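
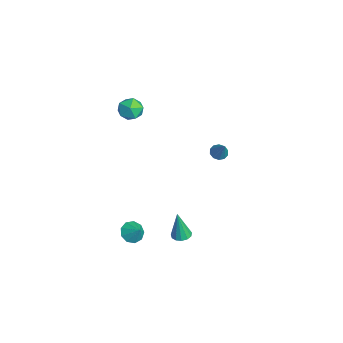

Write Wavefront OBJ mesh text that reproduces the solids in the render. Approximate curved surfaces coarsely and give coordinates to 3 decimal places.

v 2.398 -4.031 -4.353
v 2.943 -3.996 -4.881
v 3.062 -3.709 -3.647
v 2.693 -3.541 -4.853
v 2.305 -3.315 -4.591
v 1.961 -3.424 -4.217
v 1.821 -3.817 -3.907
v 1.951 -4.31 -3.805
v 2.291 -4.672 -3.959
v 2.681 -4.734 -4.298
v 2.938 -4.467 -4.662
v -0.803 1.854 -0.894
v -0.464 1.432 -1.071
v -0.017 2.006 0.254
v -0.336 1.734 -1.198
v -0.387 2.083 -1.209
v -0.596 2.344 -1.1
v -0.885 2.418 -0.912
v -1.142 2.277 -0.718
v -1.27 1.974 -0.59
v -1.219 1.626 -0.579
v -1.01 1.365 -0.688
v -0.721 1.29 -0.876
v -1.34 -2.679 4.035
v -0.487 -2.693 4.221
v -1.273 -4.027 3.619
v -0.42 -4.041 3.805
v -1.006 -3.987 4.449
v -1.047 -3.154 4.706
v -0.713 -3.566 3.134
v -0.754 -2.733 3.391
v -0.1 -3.242 3.663
v -0.281 -3.502 4.477
v -1.479 -3.218 3.363
v -1.66 -3.478 4.177
v 3.239 -1.341 -4.377
v 3.837 -1.46 -4.381
v 3.201 -1.579 -2.463
v 3.806 -1.121 -4.339
v 3.595 -0.851 -4.31
v 3.271 -0.737 -4.302
v 2.937 -0.814 -4.318
v 2.698 -1.059 -4.353
v 2.631 -1.394 -4.396
v 2.757 -1.711 -4.433
v 3.036 -1.912 -4.452
v 3.379 -1.931 -4.448
v 3.678 -1.762 -4.421
f 2 1 4
f 2 4 3
f 4 1 5
f 4 5 3
f 5 1 6
f 5 6 3
f 6 1 7
f 6 7 3
f 7 1 8
f 7 8 3
f 8 1 9
f 8 9 3
f 9 1 10
f 9 10 3
f 10 1 11
f 10 11 3
f 11 1 2
f 11 2 3
f 13 12 15
f 13 15 14
f 15 12 16
f 15 16 14
f 16 12 17
f 16 17 14
f 17 12 18
f 17 18 14
f 18 12 19
f 18 19 14
f 19 12 20
f 19 20 14
f 20 12 21
f 20 21 14
f 21 12 22
f 21 22 14
f 22 12 23
f 22 23 14
f 23 12 13
f 23 13 14
f 24 35 29
f 24 29 25
f 24 25 31
f 24 31 34
f 24 34 35
f 25 29 33
f 29 35 28
f 35 34 26
f 34 31 30
f 31 25 32
f 27 33 28
f 27 28 26
f 27 26 30
f 27 30 32
f 27 32 33
f 28 33 29
f 26 28 35
f 30 26 34
f 32 30 31
f 33 32 25
f 37 36 39
f 37 39 38
f 39 36 40
f 39 40 38
f 40 36 41
f 40 41 38
f 41 36 42
f 41 42 38
f 42 36 43
f 42 43 38
f 43 36 44
f 43 44 38
f 44 36 45
f 44 45 38
f 45 36 46
f 45 46 38
f 46 36 47
f 46 47 38
f 47 36 48
f 47 48 38
f 48 36 37
f 48 37 38



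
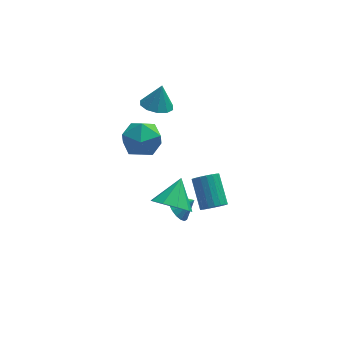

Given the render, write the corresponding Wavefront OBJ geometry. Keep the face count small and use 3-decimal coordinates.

v 2.196 -3.077 -3.106
v 2.743 -3.312 -2.683
v 2.491 -1.857 -1.551
v 1.944 -1.623 -1.974
v 2.894 -3.119 -2.897
v 2.642 -1.665 -1.765
v 2.907 -2.919 -3.152
v 2.655 -1.464 -2.02
v 2.779 -2.749 -3.398
v 2.527 -1.295 -2.266
v 2.536 -2.645 -3.586
v 2.284 -1.19 -2.454
v 2.225 -2.626 -3.679
v 1.973 -1.172 -2.547
v 1.909 -2.697 -3.659
v 1.657 -1.242 -2.527
v 1.649 -2.843 -3.529
v 1.397 -1.388 -2.397
v 1.498 -3.035 -3.315
v 1.246 -1.581 -2.183
v 1.485 -3.236 -3.06
v 1.233 -1.781 -1.928
v 1.613 -3.405 -2.814
v 1.361 -1.951 -1.682
v 1.856 -3.51 -2.626
v 1.604 -2.055 -1.494
v 2.167 -3.528 -2.533
v 1.915 -2.074 -1.401
v 2.483 -3.458 -2.553
v 2.231 -2.003 -1.421
v 0.487 -1.952 -4.202
v 0.857 -1.33 -4.684
v 1.333 -1.988 -3.598
v 0.671 -1.128 -4.411
v 0.448 -1.089 -4.097
v 0.233 -1.222 -3.803
v 0.069 -1.498 -3.589
v -0.013 -1.865 -3.495
v 0.004 -2.249 -3.542
v 0.117 -2.574 -3.719
v 0.303 -2.776 -3.992
v 0.525 -2.815 -4.306
v 0.74 -2.683 -4.6
v 0.905 -2.406 -4.815
v 0.987 -2.039 -4.908
v 0.97 -1.655 -4.862
v -0.163 -4.517 -1.086
v 0.637 -5.219 -0.807
v 0.483 -3.363 -0.034
v 0.853 -4.803 -1.396
v 0.593 -4.254 -1.84
v -0.02 -3.827 -1.931
v -0.7 -3.724 -1.626
v -1.129 -3.992 -1.069
v -1.106 -4.505 -0.52
v -0.642 -5.024 -0.235
v 0.047 -5.306 -0.349
v -1.529 1.551 -0.208
v -0.317 1.341 -0.209
v -1.843 -0.261 -0.971
v -0.631 -0.471 -0.972
v -1.241 -0.396 0.094
v -1.047 0.724 0.565
v -1.113 0.356 -1.745
v -0.919 1.476 -1.274
v -0.06 0.603 -1.159
v -0.139 0.138 -0.023
v -2.021 0.942 -1.157
v -2.1 0.477 -0.021
v -0.302 0.483 2.278
v 0.542 0.623 2.034
v 0.022 0.797 3.582
v 0.27 1.099 1.987
v -0.221 1.34 2.051
v -0.743 1.253 2.202
v -1.096 0.872 2.382
v -1.147 0.342 2.522
v -0.875 -0.133 2.569
v -0.384 -0.374 2.505
v 0.138 -0.287 2.354
v 0.491 0.094 2.174
f 2 1 5
f 2 5 3
f 3 5 6
f 3 6 4
f 5 1 7
f 5 7 6
f 6 7 8
f 6 8 4
f 7 1 9
f 7 9 8
f 8 9 10
f 8 10 4
f 9 1 11
f 9 11 10
f 10 11 12
f 10 12 4
f 11 1 13
f 11 13 12
f 12 13 14
f 12 14 4
f 13 1 15
f 13 15 14
f 14 15 16
f 14 16 4
f 15 1 17
f 15 17 16
f 16 17 18
f 16 18 4
f 17 1 19
f 17 19 18
f 18 19 20
f 18 20 4
f 19 1 21
f 19 21 20
f 20 21 22
f 20 22 4
f 21 1 23
f 21 23 22
f 22 23 24
f 22 24 4
f 23 1 25
f 23 25 24
f 24 25 26
f 24 26 4
f 25 1 27
f 25 27 26
f 26 27 28
f 26 28 4
f 27 1 29
f 27 29 28
f 28 29 30
f 28 30 4
f 29 1 2
f 29 2 30
f 30 2 3
f 30 3 4
f 32 31 34
f 32 34 33
f 34 31 35
f 34 35 33
f 35 31 36
f 35 36 33
f 36 31 37
f 36 37 33
f 37 31 38
f 37 38 33
f 38 31 39
f 38 39 33
f 39 31 40
f 39 40 33
f 40 31 41
f 40 41 33
f 41 31 42
f 41 42 33
f 42 31 43
f 42 43 33
f 43 31 44
f 43 44 33
f 44 31 45
f 44 45 33
f 45 31 46
f 45 46 33
f 46 31 32
f 46 32 33
f 48 47 50
f 48 50 49
f 50 47 51
f 50 51 49
f 51 47 52
f 51 52 49
f 52 47 53
f 52 53 49
f 53 47 54
f 53 54 49
f 54 47 55
f 54 55 49
f 55 47 56
f 55 56 49
f 56 47 57
f 56 57 49
f 57 47 48
f 57 48 49
f 58 69 63
f 58 63 59
f 58 59 65
f 58 65 68
f 58 68 69
f 59 63 67
f 63 69 62
f 69 68 60
f 68 65 64
f 65 59 66
f 61 67 62
f 61 62 60
f 61 60 64
f 61 64 66
f 61 66 67
f 62 67 63
f 60 62 69
f 64 60 68
f 66 64 65
f 67 66 59
f 71 70 73
f 71 73 72
f 73 70 74
f 73 74 72
f 74 70 75
f 74 75 72
f 75 70 76
f 75 76 72
f 76 70 77
f 76 77 72
f 77 70 78
f 77 78 72
f 78 70 79
f 78 79 72
f 79 70 80
f 79 80 72
f 80 70 81
f 80 81 72
f 81 70 71
f 81 71 72



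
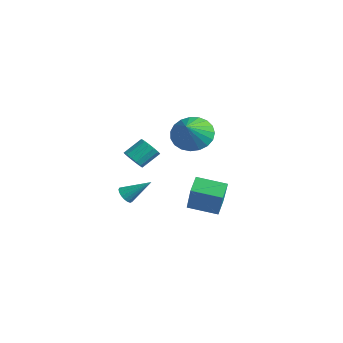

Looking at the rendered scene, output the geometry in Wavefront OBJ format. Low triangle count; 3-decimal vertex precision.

v -2.411 -0.133 -2.824
v -2.194 0.089 -3.228
v -1.709 0.833 -1.916
v -2.403 0.213 -3.198
v -2.613 0.257 -3.083
v -2.777 0.212 -2.908
v -2.857 0.088 -2.714
v -2.835 -0.087 -2.545
v -2.716 -0.272 -2.439
v -2.527 -0.426 -2.422
v -2.311 -0.512 -2.497
v -2.118 -0.512 -2.647
v -1.993 -0.425 -2.837
v -1.963 -0.271 -3.024
v -2.035 -0.085 -3.165
v 1.388 0.905 -2.188
v 2.514 0.431 -0.517
v 0.89 1.468 -1.693
v 2.017 0.995 -0.022
v 2.303 1.985 -2.498
v 3.43 1.512 -0.827
v 1.806 2.549 -2.003
v 2.932 2.075 -0.332
v -3.501 0.873 -1.239
v -2.908 0.728 -1.085
v -2.865 1.641 -0.387
v -3.459 1.787 -0.541
v -2.882 0.925 -1.344
v -2.84 1.838 -0.646
v -3.022 1.107 -1.575
v -2.98 2.021 -0.877
v -3.291 1.228 -1.715
v -3.248 2.141 -1.018
v -3.616 1.253 -1.729
v -3.573 2.166 -1.031
v -3.91 1.176 -1.61
v -3.867 2.09 -0.913
v -4.095 1.019 -1.393
v -4.052 1.932 -0.695
v -4.12 0.822 -1.134
v -4.078 1.735 -0.436
v -3.98 0.639 -0.903
v -3.938 1.553 -0.205
v -3.712 0.519 -0.762
v -3.669 1.432 -0.065
v -3.387 0.494 -0.749
v -3.344 1.407 -0.051
v -3.093 0.57 -0.867
v -3.05 1.484 -0.17
v -0.613 2.359 1.274
v 0.141 2.296 0.576
v 0.233 1.521 2.266
v 0.246 2.653 0.788
v 0.203 2.959 1.085
v 0.018 3.161 1.414
v -0.276 3.225 1.719
v -0.628 3.139 1.947
v -0.978 2.919 2.059
v -1.264 2.601 2.035
v -1.438 2.242 1.88
v -1.47 1.903 1.62
v -1.353 1.643 1.3
v -1.108 1.507 0.976
v -0.778 1.518 0.703
v -0.419 1.675 0.53
v -0.094 1.95 0.485
f 2 1 4
f 2 4 3
f 4 1 5
f 4 5 3
f 5 1 6
f 5 6 3
f 6 1 7
f 6 7 3
f 7 1 8
f 7 8 3
f 8 1 9
f 8 9 3
f 9 1 10
f 9 10 3
f 10 1 11
f 10 11 3
f 11 1 12
f 11 12 3
f 12 1 13
f 12 13 3
f 13 1 14
f 13 14 3
f 14 1 15
f 14 15 3
f 15 1 2
f 15 2 3
f 17 19 16
f 20 17 16
f 16 19 18
f 18 20 16
f 17 23 19
f 21 17 20
f 21 23 17
f 19 23 18
f 22 20 18
f 18 23 22
f 22 21 20
f 23 21 22
f 25 24 28
f 25 28 26
f 26 28 29
f 26 29 27
f 28 24 30
f 28 30 29
f 29 30 31
f 29 31 27
f 30 24 32
f 30 32 31
f 31 32 33
f 31 33 27
f 32 24 34
f 32 34 33
f 33 34 35
f 33 35 27
f 34 24 36
f 34 36 35
f 35 36 37
f 35 37 27
f 36 24 38
f 36 38 37
f 37 38 39
f 37 39 27
f 38 24 40
f 38 40 39
f 39 40 41
f 39 41 27
f 40 24 42
f 40 42 41
f 41 42 43
f 41 43 27
f 42 24 44
f 42 44 43
f 43 44 45
f 43 45 27
f 44 24 46
f 44 46 45
f 45 46 47
f 45 47 27
f 46 24 48
f 46 48 47
f 47 48 49
f 47 49 27
f 48 24 25
f 48 25 49
f 49 25 26
f 49 26 27
f 51 50 53
f 51 53 52
f 53 50 54
f 53 54 52
f 54 50 55
f 54 55 52
f 55 50 56
f 55 56 52
f 56 50 57
f 56 57 52
f 57 50 58
f 57 58 52
f 58 50 59
f 58 59 52
f 59 50 60
f 59 60 52
f 60 50 61
f 60 61 52
f 61 50 62
f 61 62 52
f 62 50 63
f 62 63 52
f 63 50 64
f 63 64 52
f 64 50 65
f 64 65 52
f 65 50 66
f 65 66 52
f 66 50 51
f 66 51 52



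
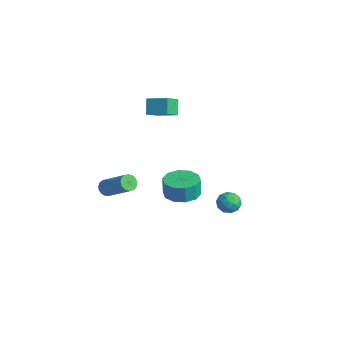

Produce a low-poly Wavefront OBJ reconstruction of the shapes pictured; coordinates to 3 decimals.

v -3.329 -1.175 2.13
v -2.992 -2.079 2.791
v -3.878 -0.804 2.918
v -3.541 -1.708 3.579
v -2.319 -0.512 2.521
v -1.982 -1.416 3.182
v -2.868 -0.141 3.309
v -2.531 -1.045 3.97
v 3.194 -0.278 -0.916
v 3.73 -0.695 -0.778
v 2.49 -1.145 -0.802
v 3.026 -1.562 -0.664
v 2.84 -1.074 -0.208
v 3.275 -0.538 -0.278
v 2.945 -1.302 -1.302
v 3.38 -0.766 -1.372
v 3.577 -1.328 -1.016
v 3.512 -1.187 -0.34
v 2.708 -0.653 -1.24
v 2.643 -0.512 -0.564
v 3.524 -0.41 -0.857
v 2.696 -1.43 -0.723
v 2.587 -1.142 -0.455
v 2.902 -1.388 -0.373
v 3.256 -0.318 -0.563
v 3.572 -0.563 -0.482
v 3.049 -0.785 -0.147
v 2.648 -1.277 -1.098
v 2.964 -1.522 -1.017
v 3.318 -0.452 -1.207
v 3.633 -0.698 -1.125
v 3.171 -1.055 -1.433
v 3.749 -1.028 -0.916
v 3.335 -1.538 -0.849
v 3.287 -1.385 -1.224
v 3.543 -1.07 -1.265
v 3.711 -0.945 -0.518
v 3.297 -1.455 -0.451
v 3.188 -1.167 -0.183
v 3.443 -0.852 -0.224
v 3.621 -1.317 -0.658
v 2.923 -0.385 -1.129
v 2.509 -0.895 -1.062
v 2.777 -0.988 -1.356
v 3.032 -0.673 -1.397
v 2.885 -0.302 -0.731
v 2.471 -0.812 -0.664
v 2.677 -0.77 -0.315
v 2.933 -0.455 -0.356
v 2.599 -0.523 -0.922
v -4.737 -3.586 -3.813
v -4.431 -3.416 -4.237
v -2.817 -2.964 -2.891
v -3.123 -3.134 -2.467
v -4.557 -3.199 -4.159
v -2.942 -2.747 -2.813
v -4.724 -3.07 -4.002
v -3.11 -2.618 -2.656
v -4.894 -3.059 -3.802
v -3.28 -2.607 -2.456
v -5.029 -3.169 -3.604
v -3.414 -2.717 -2.258
v -5.096 -3.375 -3.454
v -3.481 -2.923 -2.108
v -5.081 -3.629 -3.386
v -3.467 -3.177 -2.04
v -4.988 -3.873 -3.416
v -3.373 -3.421 -2.07
v -4.837 -4.051 -3.537
v -3.222 -3.599 -2.191
v -4.663 -4.123 -3.721
v -3.049 -3.671 -2.376
v -4.506 -4.072 -3.927
v -2.892 -3.62 -2.581
v -4.403 -3.91 -4.106
v -2.788 -3.457 -2.76
v -4.375 -3.673 -4.218
v -2.761 -3.221 -2.872
v -2.174 -0.337 -3.944
v -1.154 -0.095 -3.881
v -1.226 -0.081 -2.773
v -2.246 -0.323 -2.836
v -1.49 0.459 -3.91
v -1.562 0.474 -2.803
v -2.088 0.709 -3.952
v -2.16 0.724 -2.845
v -2.718 0.559 -3.991
v -2.79 0.574 -2.884
v -3.141 0.067 -4.012
v -3.212 0.082 -2.904
v -3.194 -0.579 -4.007
v -3.266 -0.565 -2.899
v -2.858 -1.134 -3.977
v -2.93 -1.119 -2.87
v -2.26 -1.384 -3.935
v -2.332 -1.369 -2.828
v -1.63 -1.234 -3.896
v -1.702 -1.219 -2.789
v -1.208 -0.742 -3.876
v -1.279 -0.727 -2.768
f 2 4 1
f 5 2 1
f 1 4 3
f 3 5 1
f 2 8 4
f 6 2 5
f 6 8 2
f 4 8 3
f 7 5 3
f 3 8 7
f 7 6 5
f 8 6 7
f 9 46 25
f 46 20 49
f 25 49 14
f 46 49 25
f 9 25 21
f 25 14 26
f 21 26 10
f 25 26 21
f 9 21 30
f 21 10 31
f 30 31 16
f 21 31 30
f 9 30 42
f 30 16 45
f 42 45 19
f 30 45 42
f 9 42 46
f 42 19 50
f 46 50 20
f 42 50 46
f 10 26 37
f 26 14 40
f 37 40 18
f 26 40 37
f 14 49 27
f 49 20 48
f 27 48 13
f 49 48 27
f 20 50 47
f 50 19 43
f 47 43 11
f 50 43 47
f 19 45 44
f 45 16 32
f 44 32 15
f 45 32 44
f 16 31 36
f 31 10 33
f 36 33 17
f 31 33 36
f 12 38 24
f 38 18 39
f 24 39 13
f 38 39 24
f 12 24 22
f 24 13 23
f 22 23 11
f 24 23 22
f 12 22 29
f 22 11 28
f 29 28 15
f 22 28 29
f 12 29 34
f 29 15 35
f 34 35 17
f 29 35 34
f 12 34 38
f 34 17 41
f 38 41 18
f 34 41 38
f 13 39 27
f 39 18 40
f 27 40 14
f 39 40 27
f 11 23 47
f 23 13 48
f 47 48 20
f 23 48 47
f 15 28 44
f 28 11 43
f 44 43 19
f 28 43 44
f 17 35 36
f 35 15 32
f 36 32 16
f 35 32 36
f 18 41 37
f 41 17 33
f 37 33 10
f 41 33 37
f 52 51 55
f 52 55 53
f 53 55 56
f 53 56 54
f 55 51 57
f 55 57 56
f 56 57 58
f 56 58 54
f 57 51 59
f 57 59 58
f 58 59 60
f 58 60 54
f 59 51 61
f 59 61 60
f 60 61 62
f 60 62 54
f 61 51 63
f 61 63 62
f 62 63 64
f 62 64 54
f 63 51 65
f 63 65 64
f 64 65 66
f 64 66 54
f 65 51 67
f 65 67 66
f 66 67 68
f 66 68 54
f 67 51 69
f 67 69 68
f 68 69 70
f 68 70 54
f 69 51 71
f 69 71 70
f 70 71 72
f 70 72 54
f 71 51 73
f 71 73 72
f 72 73 74
f 72 74 54
f 73 51 75
f 73 75 74
f 74 75 76
f 74 76 54
f 75 51 77
f 75 77 76
f 76 77 78
f 76 78 54
f 77 51 52
f 77 52 78
f 78 52 53
f 78 53 54
f 80 79 83
f 80 83 81
f 81 83 84
f 81 84 82
f 83 79 85
f 83 85 84
f 84 85 86
f 84 86 82
f 85 79 87
f 85 87 86
f 86 87 88
f 86 88 82
f 87 79 89
f 87 89 88
f 88 89 90
f 88 90 82
f 89 79 91
f 89 91 90
f 90 91 92
f 90 92 82
f 91 79 93
f 91 93 92
f 92 93 94
f 92 94 82
f 93 79 95
f 93 95 94
f 94 95 96
f 94 96 82
f 95 79 97
f 95 97 96
f 96 97 98
f 96 98 82
f 97 79 99
f 97 99 98
f 98 99 100
f 98 100 82
f 99 79 80
f 99 80 100
f 100 80 81
f 100 81 82



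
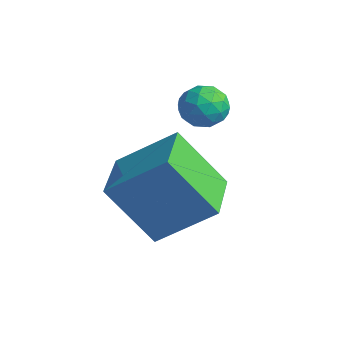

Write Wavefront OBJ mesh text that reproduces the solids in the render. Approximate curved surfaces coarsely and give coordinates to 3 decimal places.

v 2.571 3.289 -0.325
v 3.06 3.749 -0.275
v 3.26 2.611 -0.825
v 3.749 3.071 -0.775
v 3.519 2.763 -0.222
v 3.093 3.183 0.086
v 3.227 3.177 -1.186
v 2.801 3.597 -0.878
v 3.465 3.68 -0.808
v 3.645 3.424 -0.212
v 2.675 2.936 -0.888
v 2.855 2.68 -0.292
v 2.755 3.579 -0.256
v 3.565 2.781 -0.844
v 3.43 2.6 -0.519
v 3.717 2.871 -0.49
v 2.774 3.246 -0.044
v 3.061 3.516 -0.014
v 3.331 2.937 0.017
v 3.259 2.844 -1.086
v 3.546 3.114 -1.056
v 2.603 3.489 -0.61
v 2.89 3.76 -0.581
v 2.989 3.423 -1.117
v 3.281 3.808 -0.54
v 3.686 3.41 -0.834
v 3.379 3.472 -1.076
v 3.129 3.719 -0.894
v 3.386 3.658 -0.19
v 3.792 3.259 -0.483
v 3.656 3.079 -0.159
v 3.406 3.325 0.023
v 3.625 3.617 -0.503
v 2.528 3.101 -0.617
v 2.934 2.702 -0.91
v 2.914 3.035 -1.123
v 2.664 3.281 -0.941
v 2.634 2.95 -0.266
v 3.039 2.552 -0.56
v 3.191 2.641 -0.206
v 2.941 2.888 -0.024
v 2.695 2.743 -0.597
v 4.525 1.017 -3.8
v 3.757 0.104 -2.194
v 3.168 2.106 -3.829
v 2.4 1.193 -2.224
v 5.44 2.187 -2.696
v 4.672 1.274 -1.091
v 4.083 3.276 -2.726
v 3.315 2.363 -1.12
f 1 38 17
f 38 12 41
f 17 41 6
f 38 41 17
f 1 17 13
f 17 6 18
f 13 18 2
f 17 18 13
f 1 13 22
f 13 2 23
f 22 23 8
f 13 23 22
f 1 22 34
f 22 8 37
f 34 37 11
f 22 37 34
f 1 34 38
f 34 11 42
f 38 42 12
f 34 42 38
f 2 18 29
f 18 6 32
f 29 32 10
f 18 32 29
f 6 41 19
f 41 12 40
f 19 40 5
f 41 40 19
f 12 42 39
f 42 11 35
f 39 35 3
f 42 35 39
f 11 37 36
f 37 8 24
f 36 24 7
f 37 24 36
f 8 23 28
f 23 2 25
f 28 25 9
f 23 25 28
f 4 30 16
f 30 10 31
f 16 31 5
f 30 31 16
f 4 16 14
f 16 5 15
f 14 15 3
f 16 15 14
f 4 14 21
f 14 3 20
f 21 20 7
f 14 20 21
f 4 21 26
f 21 7 27
f 26 27 9
f 21 27 26
f 4 26 30
f 26 9 33
f 30 33 10
f 26 33 30
f 5 31 19
f 31 10 32
f 19 32 6
f 31 32 19
f 3 15 39
f 15 5 40
f 39 40 12
f 15 40 39
f 7 20 36
f 20 3 35
f 36 35 11
f 20 35 36
f 9 27 28
f 27 7 24
f 28 24 8
f 27 24 28
f 10 33 29
f 33 9 25
f 29 25 2
f 33 25 29
f 44 46 43
f 47 44 43
f 43 46 45
f 45 47 43
f 44 50 46
f 48 44 47
f 48 50 44
f 46 50 45
f 49 47 45
f 45 50 49
f 49 48 47
f 50 48 49



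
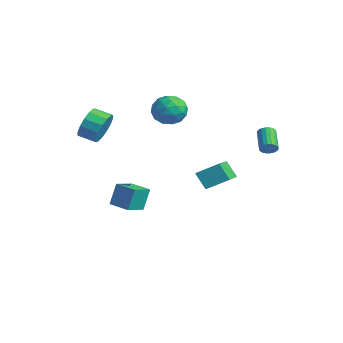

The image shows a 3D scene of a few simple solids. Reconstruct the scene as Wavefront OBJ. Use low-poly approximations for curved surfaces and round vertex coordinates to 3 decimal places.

v 3.307 3.327 2.371
v 3.506 3.121 2.829
v 2.333 3.668 3.586
v 2.133 3.873 3.129
v 3.604 3.34 2.822
v 2.431 3.887 3.579
v 3.643 3.557 2.725
v 2.47 4.104 3.483
v 3.615 3.728 2.559
v 2.442 4.275 3.317
v 3.526 3.82 2.355
v 2.353 4.366 3.113
v 3.394 3.814 2.155
v 2.221 4.36 2.913
v 3.244 3.711 1.997
v 2.071 4.258 2.755
v 3.107 3.532 1.914
v 1.934 4.079 2.671
v 3.009 3.313 1.921
v 1.836 3.86 2.678
v 2.97 3.096 2.017
v 1.797 3.643 2.775
v 2.998 2.925 2.183
v 1.825 3.472 2.941
v 3.087 2.834 2.387
v 1.914 3.38 3.145
v 3.219 2.84 2.587
v 2.046 3.386 3.345
v 3.369 2.942 2.745
v 2.196 3.489 3.503
v 1.068 0.622 -1.051
v 0.378 0.339 -0.036
v -0.469 1.984 -1.718
v -1.16 1.702 -0.703
v 1.74 1.758 -0.277
v 1.049 1.476 0.738
v 0.202 3.121 -0.944
v -0.488 2.838 0.071
v -4.296 0.332 3.506
v -3.852 0.749 4.465
v -2.668 0.511 2.675
v -2.224 0.928 3.634
v -2.529 -0.165 3.577
v -3.535 -0.275 4.091
v -2.985 1.535 3.049
v -3.991 1.425 3.563
v -3.042 1.492 4.182
v -2.76 0.442 4.509
v -3.76 0.818 2.631
v -3.478 -0.232 2.958
v -4.217 0.525 4.059
v -2.303 0.735 3.081
v -2.482 0.093 3.048
v -2.221 0.338 3.612
v -4.031 -0.077 3.839
v -3.77 0.168 4.402
v -2.992 -0.369 3.88
v -2.75 1.092 2.738
v -2.489 1.337 3.301
v -4.299 0.922 3.528
v -4.038 1.167 4.092
v -3.528 1.629 3.26
v -3.48 1.207 4.456
v -2.523 1.312 3.967
v -2.97 1.669 3.624
v -3.561 1.604 3.926
v -3.314 0.589 4.648
v -2.357 0.694 4.159
v -2.536 0.052 4.126
v -3.128 -0.013 4.428
v -2.838 1.026 4.482
v -4.163 0.566 2.981
v -3.206 0.671 2.492
v -3.392 1.273 2.712
v -3.984 1.208 3.014
v -3.997 -0.052 3.173
v -3.04 0.053 2.684
v -2.959 -0.344 3.214
v -3.55 -0.409 3.516
v -3.682 0.234 2.658
v -3.315 -3.471 2.853
v -2.765 -3.566 3.801
v -3.534 -4.304 4.174
v -4.085 -4.209 3.227
v -3.132 -3.14 3.886
v -3.902 -3.878 4.259
v -3.549 -2.802 3.695
v -4.319 -3.54 4.068
v -3.903 -2.644 3.278
v -4.673 -3.382 3.651
v -4.099 -2.707 2.747
v -4.869 -3.445 3.12
v -4.086 -2.975 2.245
v -4.856 -3.713 2.618
v -3.866 -3.376 1.906
v -4.635 -4.114 2.279
v -3.498 -3.802 1.821
v -4.268 -4.54 2.194
v -3.081 -4.14 2.012
v -3.851 -4.878 2.385
v -2.727 -4.298 2.429
v -3.497 -5.036 2.802
v -2.531 -4.235 2.96
v -3.301 -4.973 3.333
v -2.544 -3.967 3.462
v -3.314 -4.705 3.835
v -4.235 -2.752 -3.661
v -4.348 -2.255 -2.186
v -4.793 -1.477 -4.133
v -4.907 -0.98 -2.659
v -2.953 -2.22 -3.741
v -3.067 -1.723 -2.267
v -3.512 -0.945 -4.214
v -3.625 -0.448 -2.739
f 2 1 5
f 2 5 3
f 3 5 6
f 3 6 4
f 5 1 7
f 5 7 6
f 6 7 8
f 6 8 4
f 7 1 9
f 7 9 8
f 8 9 10
f 8 10 4
f 9 1 11
f 9 11 10
f 10 11 12
f 10 12 4
f 11 1 13
f 11 13 12
f 12 13 14
f 12 14 4
f 13 1 15
f 13 15 14
f 14 15 16
f 14 16 4
f 15 1 17
f 15 17 16
f 16 17 18
f 16 18 4
f 17 1 19
f 17 19 18
f 18 19 20
f 18 20 4
f 19 1 21
f 19 21 20
f 20 21 22
f 20 22 4
f 21 1 23
f 21 23 22
f 22 23 24
f 22 24 4
f 23 1 25
f 23 25 24
f 24 25 26
f 24 26 4
f 25 1 27
f 25 27 26
f 26 27 28
f 26 28 4
f 27 1 29
f 27 29 28
f 28 29 30
f 28 30 4
f 29 1 2
f 29 2 30
f 30 2 3
f 30 3 4
f 32 34 31
f 35 32 31
f 31 34 33
f 33 35 31
f 32 38 34
f 36 32 35
f 36 38 32
f 34 38 33
f 37 35 33
f 33 38 37
f 37 36 35
f 38 36 37
f 39 76 55
f 76 50 79
f 55 79 44
f 76 79 55
f 39 55 51
f 55 44 56
f 51 56 40
f 55 56 51
f 39 51 60
f 51 40 61
f 60 61 46
f 51 61 60
f 39 60 72
f 60 46 75
f 72 75 49
f 60 75 72
f 39 72 76
f 72 49 80
f 76 80 50
f 72 80 76
f 40 56 67
f 56 44 70
f 67 70 48
f 56 70 67
f 44 79 57
f 79 50 78
f 57 78 43
f 79 78 57
f 50 80 77
f 80 49 73
f 77 73 41
f 80 73 77
f 49 75 74
f 75 46 62
f 74 62 45
f 75 62 74
f 46 61 66
f 61 40 63
f 66 63 47
f 61 63 66
f 42 68 54
f 68 48 69
f 54 69 43
f 68 69 54
f 42 54 52
f 54 43 53
f 52 53 41
f 54 53 52
f 42 52 59
f 52 41 58
f 59 58 45
f 52 58 59
f 42 59 64
f 59 45 65
f 64 65 47
f 59 65 64
f 42 64 68
f 64 47 71
f 68 71 48
f 64 71 68
f 43 69 57
f 69 48 70
f 57 70 44
f 69 70 57
f 41 53 77
f 53 43 78
f 77 78 50
f 53 78 77
f 45 58 74
f 58 41 73
f 74 73 49
f 58 73 74
f 47 65 66
f 65 45 62
f 66 62 46
f 65 62 66
f 48 71 67
f 71 47 63
f 67 63 40
f 71 63 67
f 82 81 85
f 82 85 83
f 83 85 86
f 83 86 84
f 85 81 87
f 85 87 86
f 86 87 88
f 86 88 84
f 87 81 89
f 87 89 88
f 88 89 90
f 88 90 84
f 89 81 91
f 89 91 90
f 90 91 92
f 90 92 84
f 91 81 93
f 91 93 92
f 92 93 94
f 92 94 84
f 93 81 95
f 93 95 94
f 94 95 96
f 94 96 84
f 95 81 97
f 95 97 96
f 96 97 98
f 96 98 84
f 97 81 99
f 97 99 98
f 98 99 100
f 98 100 84
f 99 81 101
f 99 101 100
f 100 101 102
f 100 102 84
f 101 81 103
f 101 103 102
f 102 103 104
f 102 104 84
f 103 81 105
f 103 105 104
f 104 105 106
f 104 106 84
f 105 81 82
f 105 82 106
f 106 82 83
f 106 83 84
f 108 110 107
f 111 108 107
f 107 110 109
f 109 111 107
f 108 114 110
f 112 108 111
f 112 114 108
f 110 114 109
f 113 111 109
f 109 114 113
f 113 112 111
f 114 112 113



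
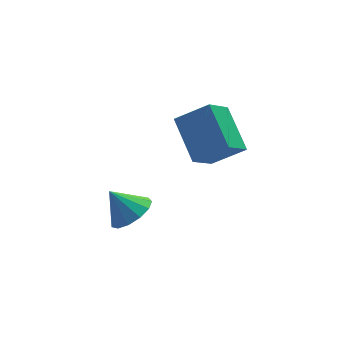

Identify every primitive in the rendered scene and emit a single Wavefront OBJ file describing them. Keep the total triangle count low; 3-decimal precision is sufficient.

v 0.336 0.626 -1.496
v 1.081 1.071 -1.189
v -0.356 1.074 -0.464
v 0.831 1.402 -1.5
v 0.424 1.486 -1.81
v -0.011 1.298 -2.02
v -0.336 0.897 -2.063
v -0.447 0.409 -1.927
v -0.31 -0.009 -1.653
v 0.032 -0.226 -1.33
v 0.471 -0.172 -1.059
v 0.867 0.135 -0.927
v 1.094 0.599 -0.975
v 2.288 -0.52 1.991
v 3.47 -0.89 2.838
v 2.056 1.133 3.037
v 3.237 0.763 3.884
v 3.183 0.197 1.056
v 4.364 -0.173 1.903
v 2.95 1.85 2.102
v 4.132 1.48 2.949
f 2 1 4
f 2 4 3
f 4 1 5
f 4 5 3
f 5 1 6
f 5 6 3
f 6 1 7
f 6 7 3
f 7 1 8
f 7 8 3
f 8 1 9
f 8 9 3
f 9 1 10
f 9 10 3
f 10 1 11
f 10 11 3
f 11 1 12
f 11 12 3
f 12 1 13
f 12 13 3
f 13 1 2
f 13 2 3
f 15 17 14
f 18 15 14
f 14 17 16
f 16 18 14
f 15 21 17
f 19 15 18
f 19 21 15
f 17 21 16
f 20 18 16
f 16 21 20
f 20 19 18
f 21 19 20



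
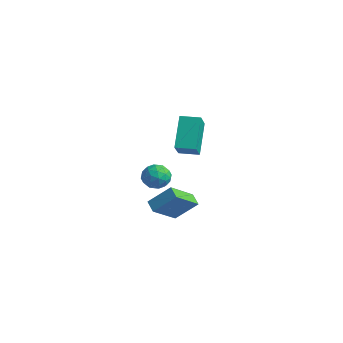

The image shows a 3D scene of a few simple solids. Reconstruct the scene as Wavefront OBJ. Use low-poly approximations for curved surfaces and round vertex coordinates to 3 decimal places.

v -1.461 3.568 -3.722
v -1.165 1.87 -2.54
v -0.619 4.541 -2.536
v -0.323 2.844 -1.354
v -0.717 3.416 -4.126
v -0.421 1.719 -2.944
v 0.125 4.39 -2.94
v 0.421 2.692 -1.758
v 1.405 2.138 2.166
v 2.435 1.162 3.24
v 0.497 3.1 3.912
v 1.528 2.124 4.985
v 2.212 2.956 2.135
v 3.243 1.98 3.208
v 1.305 3.918 3.88
v 2.335 2.942 4.954
v -1.692 3.846 -1.207
v -1.171 3.095 -1.259
v -2.909 3.005 -1.261
v -2.388 2.254 -1.313
v -2.414 2.74 -0.538
v -1.662 3.26 -0.505
v -2.418 2.84 -2.015
v -1.666 3.36 -1.982
v -1.62 2.474 -1.759
v -1.617 2.412 -0.846
v -2.463 3.688 -1.674
v -2.46 3.626 -0.761
v -1.325 3.544 -1.229
v -2.755 2.556 -1.291
v -2.77 2.841 -0.836
v -2.464 2.4 -0.867
v -1.613 3.641 -0.785
v -1.307 3.2 -0.816
v -2.037 2.991 -0.392
v -2.773 2.9 -1.704
v -2.467 2.459 -1.735
v -1.616 3.7 -1.653
v -1.31 3.259 -1.684
v -2.043 3.109 -2.128
v -1.282 2.738 -1.553
v -1.998 2.244 -1.584
v -2.015 2.588 -1.997
v -1.573 2.893 -1.977
v -1.281 2.702 -1.016
v -1.996 2.207 -1.047
v -2.011 2.493 -0.592
v -1.569 2.799 -0.573
v -1.545 2.336 -1.31
v -2.084 3.893 -1.473
v -2.799 3.398 -1.504
v -2.511 3.301 -1.947
v -2.069 3.607 -1.928
v -2.082 3.856 -0.936
v -2.798 3.362 -0.967
v -2.507 3.207 -0.543
v -2.065 3.512 -0.523
v -2.535 3.764 -1.21
f 2 4 1
f 5 2 1
f 1 4 3
f 3 5 1
f 2 8 4
f 6 2 5
f 6 8 2
f 4 8 3
f 7 5 3
f 3 8 7
f 7 6 5
f 8 6 7
f 10 12 9
f 13 10 9
f 9 12 11
f 11 13 9
f 10 16 12
f 14 10 13
f 14 16 10
f 12 16 11
f 15 13 11
f 11 16 15
f 15 14 13
f 16 14 15
f 17 54 33
f 54 28 57
f 33 57 22
f 54 57 33
f 17 33 29
f 33 22 34
f 29 34 18
f 33 34 29
f 17 29 38
f 29 18 39
f 38 39 24
f 29 39 38
f 17 38 50
f 38 24 53
f 50 53 27
f 38 53 50
f 17 50 54
f 50 27 58
f 54 58 28
f 50 58 54
f 18 34 45
f 34 22 48
f 45 48 26
f 34 48 45
f 22 57 35
f 57 28 56
f 35 56 21
f 57 56 35
f 28 58 55
f 58 27 51
f 55 51 19
f 58 51 55
f 27 53 52
f 53 24 40
f 52 40 23
f 53 40 52
f 24 39 44
f 39 18 41
f 44 41 25
f 39 41 44
f 20 46 32
f 46 26 47
f 32 47 21
f 46 47 32
f 20 32 30
f 32 21 31
f 30 31 19
f 32 31 30
f 20 30 37
f 30 19 36
f 37 36 23
f 30 36 37
f 20 37 42
f 37 23 43
f 42 43 25
f 37 43 42
f 20 42 46
f 42 25 49
f 46 49 26
f 42 49 46
f 21 47 35
f 47 26 48
f 35 48 22
f 47 48 35
f 19 31 55
f 31 21 56
f 55 56 28
f 31 56 55
f 23 36 52
f 36 19 51
f 52 51 27
f 36 51 52
f 25 43 44
f 43 23 40
f 44 40 24
f 43 40 44
f 26 49 45
f 49 25 41
f 45 41 18
f 49 41 45



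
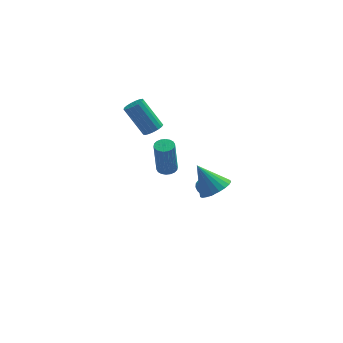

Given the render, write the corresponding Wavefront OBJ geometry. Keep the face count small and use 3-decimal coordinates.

v -0.645 -2.887 2.883
v -0.334 -2.429 2.969
v -0.483 -2.716 5.024
v -0.795 -3.173 4.937
v -0.566 -2.339 2.965
v -0.715 -2.625 5.02
v -0.813 -2.356 2.944
v -0.963 -2.643 4.999
v -1.028 -2.479 2.912
v -1.178 -2.765 4.966
v -1.166 -2.683 2.873
v -1.316 -2.969 4.928
v -1.202 -2.927 2.837
v -1.352 -3.213 4.891
v -1.127 -3.163 2.809
v -1.277 -3.449 4.864
v -0.957 -3.344 2.796
v -1.106 -3.631 4.851
v -0.725 -3.435 2.8
v -0.874 -3.721 4.855
v -0.477 -3.417 2.821
v -0.627 -3.704 4.876
v -0.262 -3.295 2.854
v -0.412 -3.581 4.908
v -0.124 -3.091 2.892
v -0.274 -3.377 4.947
v -0.088 -2.847 2.929
v -0.238 -3.133 4.983
v -0.163 -2.611 2.956
v -0.313 -2.897 5.011
v 1.923 -2.684 0.982
v 2.552 -1.956 1.104
v 0.957 -2.096 2.458
v 2.278 -1.79 0.858
v 1.943 -1.778 0.634
v 1.604 -1.924 0.471
v 1.321 -2.2 0.395
v 1.141 -2.56 0.421
v 1.097 -2.942 0.544
v 1.195 -3.279 0.742
v 1.42 -3.513 0.982
v 1.731 -3.604 1.222
v 2.076 -3.535 1.42
v 2.394 -3.32 1.543
v 2.631 -2.994 1.568
v 2.745 -2.615 1.492
v 2.717 -2.248 1.328
v 1.747 3.444 -3.761
v 2.253 3.864 -3.822
v 2.413 2.836 -2.439
v 2.062 4.015 -3.657
v 1.81 4.052 -3.513
v 1.544 3.97 -3.417
v 1.319 3.783 -3.39
v 1.179 3.529 -3.436
v 1.151 3.258 -3.547
v 1.242 3.024 -3.7
v 1.432 2.874 -3.865
v 1.685 2.836 -4.009
v 1.95 2.919 -4.105
v 2.175 3.105 -4.132
v 2.316 3.359 -4.086
v 2.343 3.63 -3.975
v -1.231 3.257 1.493
v -0.866 3.795 1.52
v -1.945 4.44 3.215
v -2.309 3.903 3.187
v -1.105 3.876 1.337
v -2.183 4.521 3.032
v -1.372 3.815 1.19
v -2.451 4.46 2.885
v -1.607 3.627 1.112
v -2.686 4.272 2.807
v -1.756 3.353 1.122
v -2.834 3.999 2.817
v -1.784 3.058 1.216
v -2.863 3.704 2.911
v -1.686 2.809 1.374
v -2.765 3.454 3.068
v -1.483 2.662 1.559
v -2.562 3.307 3.253
v -1.223 2.652 1.728
v -2.301 3.297 3.423
v -0.964 2.78 1.844
v -2.043 3.425 3.539
v -0.766 3.018 1.879
v -1.845 3.663 3.574
v -0.675 3.31 1.826
v -1.754 3.956 3.521
v -0.711 3.591 1.696
v -1.79 4.236 3.391
f 2 1 5
f 2 5 3
f 3 5 6
f 3 6 4
f 5 1 7
f 5 7 6
f 6 7 8
f 6 8 4
f 7 1 9
f 7 9 8
f 8 9 10
f 8 10 4
f 9 1 11
f 9 11 10
f 10 11 12
f 10 12 4
f 11 1 13
f 11 13 12
f 12 13 14
f 12 14 4
f 13 1 15
f 13 15 14
f 14 15 16
f 14 16 4
f 15 1 17
f 15 17 16
f 16 17 18
f 16 18 4
f 17 1 19
f 17 19 18
f 18 19 20
f 18 20 4
f 19 1 21
f 19 21 20
f 20 21 22
f 20 22 4
f 21 1 23
f 21 23 22
f 22 23 24
f 22 24 4
f 23 1 25
f 23 25 24
f 24 25 26
f 24 26 4
f 25 1 27
f 25 27 26
f 26 27 28
f 26 28 4
f 27 1 29
f 27 29 28
f 28 29 30
f 28 30 4
f 29 1 2
f 29 2 30
f 30 2 3
f 30 3 4
f 32 31 34
f 32 34 33
f 34 31 35
f 34 35 33
f 35 31 36
f 35 36 33
f 36 31 37
f 36 37 33
f 37 31 38
f 37 38 33
f 38 31 39
f 38 39 33
f 39 31 40
f 39 40 33
f 40 31 41
f 40 41 33
f 41 31 42
f 41 42 33
f 42 31 43
f 42 43 33
f 43 31 44
f 43 44 33
f 44 31 45
f 44 45 33
f 45 31 46
f 45 46 33
f 46 31 47
f 46 47 33
f 47 31 32
f 47 32 33
f 49 48 51
f 49 51 50
f 51 48 52
f 51 52 50
f 52 48 53
f 52 53 50
f 53 48 54
f 53 54 50
f 54 48 55
f 54 55 50
f 55 48 56
f 55 56 50
f 56 48 57
f 56 57 50
f 57 48 58
f 57 58 50
f 58 48 59
f 58 59 50
f 59 48 60
f 59 60 50
f 60 48 61
f 60 61 50
f 61 48 62
f 61 62 50
f 62 48 63
f 62 63 50
f 63 48 49
f 63 49 50
f 65 64 68
f 65 68 66
f 66 68 69
f 66 69 67
f 68 64 70
f 68 70 69
f 69 70 71
f 69 71 67
f 70 64 72
f 70 72 71
f 71 72 73
f 71 73 67
f 72 64 74
f 72 74 73
f 73 74 75
f 73 75 67
f 74 64 76
f 74 76 75
f 75 76 77
f 75 77 67
f 76 64 78
f 76 78 77
f 77 78 79
f 77 79 67
f 78 64 80
f 78 80 79
f 79 80 81
f 79 81 67
f 80 64 82
f 80 82 81
f 81 82 83
f 81 83 67
f 82 64 84
f 82 84 83
f 83 84 85
f 83 85 67
f 84 64 86
f 84 86 85
f 85 86 87
f 85 87 67
f 86 64 88
f 86 88 87
f 87 88 89
f 87 89 67
f 88 64 90
f 88 90 89
f 89 90 91
f 89 91 67
f 90 64 65
f 90 65 91
f 91 65 66
f 91 66 67



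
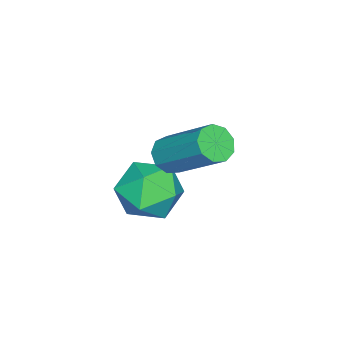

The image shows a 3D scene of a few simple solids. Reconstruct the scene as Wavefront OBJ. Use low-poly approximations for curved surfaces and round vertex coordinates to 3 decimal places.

v 1.315 1.716 0.194
v 1.807 1.847 -0.124
v 2.237 3.316 1.149
v 1.745 3.184 1.466
v 1.487 2.063 -0.265
v 1.917 3.531 1.008
v 1.087 2.116 -0.191
v 1.517 3.584 1.082
v 0.793 1.982 0.063
v 1.223 3.45 1.335
v 0.744 1.723 0.378
v 1.174 3.192 1.65
v 0.962 1.461 0.607
v 1.392 2.93 1.879
v 1.345 1.318 0.642
v 1.775 2.787 1.915
v 1.714 1.361 0.468
v 2.144 2.83 1.74
v 1.896 1.57 0.165
v 2.326 3.039 1.438
v 1.554 1.675 -2.256
v 2.184 1.237 -1.551
v 0.236 0.883 -1.569
v 0.866 0.445 -0.864
v 0.679 1.469 -0.831
v 1.494 1.958 -1.256
v 0.926 0.162 -1.864
v 1.741 0.651 -2.289
v 1.796 0.302 -1.309
v 1.643 1.11 -0.671
v 0.777 1.01 -2.449
v 0.624 1.818 -1.811
f 2 1 5
f 2 5 3
f 3 5 6
f 3 6 4
f 5 1 7
f 5 7 6
f 6 7 8
f 6 8 4
f 7 1 9
f 7 9 8
f 8 9 10
f 8 10 4
f 9 1 11
f 9 11 10
f 10 11 12
f 10 12 4
f 11 1 13
f 11 13 12
f 12 13 14
f 12 14 4
f 13 1 15
f 13 15 14
f 14 15 16
f 14 16 4
f 15 1 17
f 15 17 16
f 16 17 18
f 16 18 4
f 17 1 19
f 17 19 18
f 18 19 20
f 18 20 4
f 19 1 2
f 19 2 20
f 20 2 3
f 20 3 4
f 21 32 26
f 21 26 22
f 21 22 28
f 21 28 31
f 21 31 32
f 22 26 30
f 26 32 25
f 32 31 23
f 31 28 27
f 28 22 29
f 24 30 25
f 24 25 23
f 24 23 27
f 24 27 29
f 24 29 30
f 25 30 26
f 23 25 32
f 27 23 31
f 29 27 28
f 30 29 22



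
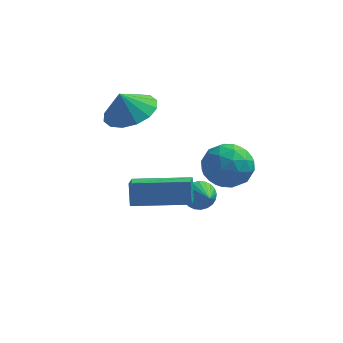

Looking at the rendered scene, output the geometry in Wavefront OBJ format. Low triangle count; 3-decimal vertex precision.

v -1.613 -2.999 0.575
v -1.746 -2.592 1.446
v -1.722 -2.078 0.128
v -1.854 -1.67 0.998
v 0.494 -2.67 0.742
v 0.362 -2.262 1.612
v 0.386 -1.748 0.294
v 0.253 -1.341 1.165
v 0.974 -0.995 2.484
v 1.933 -0.822 2.264
v 1.207 -2.578 2.256
v 2.166 -2.405 2.036
v 1.836 -2.273 2.97
v 1.692 -1.295 3.11
v 1.448 -2.105 1.41
v 1.304 -1.127 1.55
v 2.226 -1.509 1.6
v 2.466 -1.612 2.564
v 0.674 -1.788 1.956
v 0.914 -1.891 2.92
v 1.433 -0.769 2.394
v 1.707 -2.631 2.126
v 1.513 -2.553 2.675
v 2.076 -2.451 2.546
v 1.292 -1.047 2.891
v 1.855 -0.946 2.762
v 1.798 -1.798 3.177
v 1.285 -2.454 1.758
v 1.848 -2.353 1.629
v 1.064 -0.949 1.974
v 1.627 -0.847 1.845
v 1.342 -1.602 1.343
v 2.169 -1.072 1.874
v 2.306 -2.002 1.74
v 1.884 -1.826 1.372
v 1.799 -1.251 1.455
v 2.31 -1.132 2.441
v 2.447 -2.063 2.307
v 2.253 -1.985 2.856
v 2.168 -1.41 2.939
v 2.482 -1.536 2.051
v 0.693 -1.337 2.213
v 0.83 -2.268 2.079
v 0.972 -1.99 1.581
v 0.887 -1.415 1.664
v 0.834 -1.398 2.78
v 0.971 -2.328 2.646
v 1.341 -2.149 3.065
v 1.256 -1.574 3.148
v 0.658 -1.864 2.469
v -2.48 0.828 2.819
v -1.944 1.685 3.169
v -2.84 0.652 3.801
v -2.441 1.878 3.021
v -2.949 1.789 2.818
v -3.331 1.443 2.616
v -3.485 0.932 2.469
v -3.37 0.393 2.415
v -3.016 -0.03 2.47
v -2.518 -0.223 2.618
v -2.01 -0.134 2.82
v -1.628 0.212 3.022
v -1.474 0.723 3.17
v -1.59 1.262 3.224
v 0.167 0.445 -1.162
v 0.738 0.594 -1.41
v 0.733 -0.585 -0.478
v 0.738 0.732 -1.202
v 0.651 0.826 -0.988
v 0.49 0.863 -0.801
v 0.28 0.836 -0.668
v 0.053 0.749 -0.611
v -0.157 0.616 -0.638
v -0.317 0.457 -0.744
v -0.404 0.296 -0.914
v -0.404 0.158 -1.122
v -0.316 0.063 -1.336
v -0.156 0.027 -1.524
v 0.054 0.054 -1.657
v 0.281 0.141 -1.714
v 0.491 0.274 -1.687
v 0.651 0.433 -1.581
f 2 4 1
f 5 2 1
f 1 4 3
f 3 5 1
f 2 8 4
f 6 2 5
f 6 8 2
f 4 8 3
f 7 5 3
f 3 8 7
f 7 6 5
f 8 6 7
f 9 46 25
f 46 20 49
f 25 49 14
f 46 49 25
f 9 25 21
f 25 14 26
f 21 26 10
f 25 26 21
f 9 21 30
f 21 10 31
f 30 31 16
f 21 31 30
f 9 30 42
f 30 16 45
f 42 45 19
f 30 45 42
f 9 42 46
f 42 19 50
f 46 50 20
f 42 50 46
f 10 26 37
f 26 14 40
f 37 40 18
f 26 40 37
f 14 49 27
f 49 20 48
f 27 48 13
f 49 48 27
f 20 50 47
f 50 19 43
f 47 43 11
f 50 43 47
f 19 45 44
f 45 16 32
f 44 32 15
f 45 32 44
f 16 31 36
f 31 10 33
f 36 33 17
f 31 33 36
f 12 38 24
f 38 18 39
f 24 39 13
f 38 39 24
f 12 24 22
f 24 13 23
f 22 23 11
f 24 23 22
f 12 22 29
f 22 11 28
f 29 28 15
f 22 28 29
f 12 29 34
f 29 15 35
f 34 35 17
f 29 35 34
f 12 34 38
f 34 17 41
f 38 41 18
f 34 41 38
f 13 39 27
f 39 18 40
f 27 40 14
f 39 40 27
f 11 23 47
f 23 13 48
f 47 48 20
f 23 48 47
f 15 28 44
f 28 11 43
f 44 43 19
f 28 43 44
f 17 35 36
f 35 15 32
f 36 32 16
f 35 32 36
f 18 41 37
f 41 17 33
f 37 33 10
f 41 33 37
f 52 51 54
f 52 54 53
f 54 51 55
f 54 55 53
f 55 51 56
f 55 56 53
f 56 51 57
f 56 57 53
f 57 51 58
f 57 58 53
f 58 51 59
f 58 59 53
f 59 51 60
f 59 60 53
f 60 51 61
f 60 61 53
f 61 51 62
f 61 62 53
f 62 51 63
f 62 63 53
f 63 51 64
f 63 64 53
f 64 51 52
f 64 52 53
f 66 65 68
f 66 68 67
f 68 65 69
f 68 69 67
f 69 65 70
f 69 70 67
f 70 65 71
f 70 71 67
f 71 65 72
f 71 72 67
f 72 65 73
f 72 73 67
f 73 65 74
f 73 74 67
f 74 65 75
f 74 75 67
f 75 65 76
f 75 76 67
f 76 65 77
f 76 77 67
f 77 65 78
f 77 78 67
f 78 65 79
f 78 79 67
f 79 65 80
f 79 80 67
f 80 65 81
f 80 81 67
f 81 65 82
f 81 82 67
f 82 65 66
f 82 66 67



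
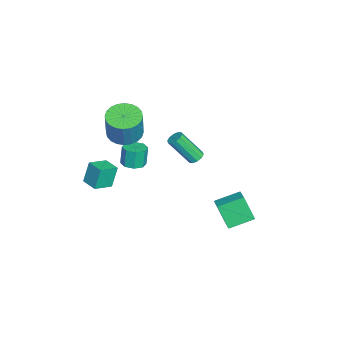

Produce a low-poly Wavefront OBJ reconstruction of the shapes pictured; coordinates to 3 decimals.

v 2.244 -3.777 3.018
v 1.921 -3.5 4.267
v 2.95 -3.083 3.047
v 2.627 -2.806 4.296
v 2.993 -4.554 3.384
v 2.67 -4.277 4.633
v 3.699 -3.86 3.413
v 3.376 -3.583 4.662
v -2.95 -2.739 0.091
v -2.373 -3.149 0.224
v -2.593 -3.071 1.421
v -3.17 -2.661 1.289
v -2.252 -2.611 0.211
v -2.472 -2.534 1.409
v -2.539 -2.149 0.129
v -2.759 -2.071 1.326
v -3.067 -2.031 0.024
v -3.287 -1.954 1.222
v -3.527 -2.329 -0.041
v -3.747 -2.251 1.156
v -3.648 -2.866 -0.029
v -3.868 -2.789 1.169
v -3.361 -3.329 0.054
v -3.581 -3.251 1.251
v -2.833 -3.446 0.158
v -3.053 -3.369 1.356
v -3.969 0.642 0.032
v -3.481 0.757 0.126
v -3.503 -0.447 1.722
v -3.991 -0.562 1.628
v -3.661 0.965 0.28
v -3.684 -0.239 1.876
v -3.959 1.049 0.339
v -3.982 -0.155 1.935
v -4.261 0.978 0.281
v -4.283 -0.226 1.877
v -4.451 0.778 0.128
v -4.473 -0.426 1.724
v -4.457 0.527 -0.062
v -4.479 -0.677 1.534
v -4.276 0.319 -0.216
v -4.299 -0.885 1.38
v -3.978 0.235 -0.275
v -4.001 -0.969 1.321
v -3.677 0.306 -0.217
v -3.699 -0.898 1.379
v -3.487 0.506 -0.064
v -3.509 -0.698 1.532
v 2.96 2.804 0.617
v 2.579 2.178 2.005
v 2.441 4.115 1.065
v 2.059 3.49 2.454
v 3.901 3.05 0.986
v 3.519 2.425 2.375
v 3.381 4.362 1.435
v 3 3.736 2.823
v -3.518 -3.261 2.26
v -2.584 -3.583 1.969
v -2.008 -3.541 3.768
v -2.942 -3.219 4.06
v -2.541 -3.184 1.945
v -1.964 -3.142 3.745
v -2.646 -2.797 1.97
v -2.069 -2.755 3.769
v -2.884 -2.481 2.039
v -2.307 -2.438 3.838
v -3.218 -2.283 2.141
v -2.642 -2.241 3.94
v -3.598 -2.234 2.262
v -3.022 -2.192 4.061
v -3.966 -2.342 2.382
v -3.39 -2.299 4.182
v -4.266 -2.59 2.484
v -3.69 -2.547 4.283
v -4.452 -2.939 2.552
v -3.876 -2.897 4.351
v -4.496 -3.338 2.575
v -3.919 -3.296 4.375
v -4.391 -3.725 2.551
v -3.814 -3.683 4.35
v -4.153 -4.042 2.482
v -3.576 -3.999 4.281
v -3.818 -4.239 2.38
v -3.242 -4.197 4.179
v -3.438 -4.288 2.259
v -2.862 -4.246 4.058
v -3.07 -4.181 2.138
v -2.494 -4.138 3.938
v -2.77 -3.933 2.037
v -2.194 -3.89 3.836
f 2 4 1
f 5 2 1
f 1 4 3
f 3 5 1
f 2 8 4
f 6 2 5
f 6 8 2
f 4 8 3
f 7 5 3
f 3 8 7
f 7 6 5
f 8 6 7
f 10 9 13
f 10 13 11
f 11 13 14
f 11 14 12
f 13 9 15
f 13 15 14
f 14 15 16
f 14 16 12
f 15 9 17
f 15 17 16
f 16 17 18
f 16 18 12
f 17 9 19
f 17 19 18
f 18 19 20
f 18 20 12
f 19 9 21
f 19 21 20
f 20 21 22
f 20 22 12
f 21 9 23
f 21 23 22
f 22 23 24
f 22 24 12
f 23 9 25
f 23 25 24
f 24 25 26
f 24 26 12
f 25 9 10
f 25 10 26
f 26 10 11
f 26 11 12
f 28 27 31
f 28 31 29
f 29 31 32
f 29 32 30
f 31 27 33
f 31 33 32
f 32 33 34
f 32 34 30
f 33 27 35
f 33 35 34
f 34 35 36
f 34 36 30
f 35 27 37
f 35 37 36
f 36 37 38
f 36 38 30
f 37 27 39
f 37 39 38
f 38 39 40
f 38 40 30
f 39 27 41
f 39 41 40
f 40 41 42
f 40 42 30
f 41 27 43
f 41 43 42
f 42 43 44
f 42 44 30
f 43 27 45
f 43 45 44
f 44 45 46
f 44 46 30
f 45 27 47
f 45 47 46
f 46 47 48
f 46 48 30
f 47 27 28
f 47 28 48
f 48 28 29
f 48 29 30
f 50 52 49
f 53 50 49
f 49 52 51
f 51 53 49
f 50 56 52
f 54 50 53
f 54 56 50
f 52 56 51
f 55 53 51
f 51 56 55
f 55 54 53
f 56 54 55
f 58 57 61
f 58 61 59
f 59 61 62
f 59 62 60
f 61 57 63
f 61 63 62
f 62 63 64
f 62 64 60
f 63 57 65
f 63 65 64
f 64 65 66
f 64 66 60
f 65 57 67
f 65 67 66
f 66 67 68
f 66 68 60
f 67 57 69
f 67 69 68
f 68 69 70
f 68 70 60
f 69 57 71
f 69 71 70
f 70 71 72
f 70 72 60
f 71 57 73
f 71 73 72
f 72 73 74
f 72 74 60
f 73 57 75
f 73 75 74
f 74 75 76
f 74 76 60
f 75 57 77
f 75 77 76
f 76 77 78
f 76 78 60
f 77 57 79
f 77 79 78
f 78 79 80
f 78 80 60
f 79 57 81
f 79 81 80
f 80 81 82
f 80 82 60
f 81 57 83
f 81 83 82
f 82 83 84
f 82 84 60
f 83 57 85
f 83 85 84
f 84 85 86
f 84 86 60
f 85 57 87
f 85 87 86
f 86 87 88
f 86 88 60
f 87 57 89
f 87 89 88
f 88 89 90
f 88 90 60
f 89 57 58
f 89 58 90
f 90 58 59
f 90 59 60



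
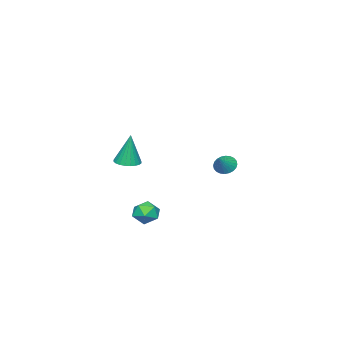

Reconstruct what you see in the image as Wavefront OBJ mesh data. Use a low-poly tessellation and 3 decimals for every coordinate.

v -3.999 -2.003 -0.268
v -3.562 -2.303 -0.727
v -3.041 -1.797 0.508
v -3.554 -2.042 -0.807
v -3.612 -1.775 -0.805
v -3.73 -1.543 -0.722
v -3.889 -1.381 -0.57
v -4.064 -1.314 -0.371
v -4.23 -1.352 -0.157
v -4.36 -1.489 0.04
v -4.435 -1.704 0.19
v -4.444 -1.965 0.271
v -4.385 -2.232 0.269
v -4.267 -2.464 0.186
v -4.109 -2.626 0.033
v -3.933 -2.693 -0.165
v -3.768 -2.655 -0.379
v -3.638 -2.518 -0.576
v 3.876 -2.935 2.072
v 4.365 -2.383 2.005
v 3.884 -2.705 4.008
v 4.115 -2.239 1.989
v 3.829 -2.201 1.985
v 3.55 -2.275 1.995
v 3.32 -2.449 2.017
v 3.176 -2.697 2.046
v 3.138 -2.981 2.08
v 3.212 -3.259 2.113
v 3.388 -3.486 2.139
v 3.637 -3.63 2.155
v 3.924 -3.668 2.158
v 4.203 -3.594 2.149
v 4.432 -3.42 2.127
v 4.577 -3.172 2.097
v 4.615 -2.888 2.063
v 4.54 -2.611 2.031
v 2.642 -2.099 -1.416
v 3.312 -2.255 -1.918
v 1.928 -3.085 -2.062
v 2.598 -3.241 -2.564
v 2.631 -3.439 -1.737
v 3.072 -2.83 -1.337
v 2.168 -2.51 -2.643
v 2.609 -1.901 -2.243
v 3.019 -2.509 -2.676
v 3.305 -3.083 -2.117
v 1.935 -2.257 -1.863
v 2.221 -2.831 -1.304
f 2 1 4
f 2 4 3
f 4 1 5
f 4 5 3
f 5 1 6
f 5 6 3
f 6 1 7
f 6 7 3
f 7 1 8
f 7 8 3
f 8 1 9
f 8 9 3
f 9 1 10
f 9 10 3
f 10 1 11
f 10 11 3
f 11 1 12
f 11 12 3
f 12 1 13
f 12 13 3
f 13 1 14
f 13 14 3
f 14 1 15
f 14 15 3
f 15 1 16
f 15 16 3
f 16 1 17
f 16 17 3
f 17 1 18
f 17 18 3
f 18 1 2
f 18 2 3
f 20 19 22
f 20 22 21
f 22 19 23
f 22 23 21
f 23 19 24
f 23 24 21
f 24 19 25
f 24 25 21
f 25 19 26
f 25 26 21
f 26 19 27
f 26 27 21
f 27 19 28
f 27 28 21
f 28 19 29
f 28 29 21
f 29 19 30
f 29 30 21
f 30 19 31
f 30 31 21
f 31 19 32
f 31 32 21
f 32 19 33
f 32 33 21
f 33 19 34
f 33 34 21
f 34 19 35
f 34 35 21
f 35 19 36
f 35 36 21
f 36 19 20
f 36 20 21
f 37 48 42
f 37 42 38
f 37 38 44
f 37 44 47
f 37 47 48
f 38 42 46
f 42 48 41
f 48 47 39
f 47 44 43
f 44 38 45
f 40 46 41
f 40 41 39
f 40 39 43
f 40 43 45
f 40 45 46
f 41 46 42
f 39 41 48
f 43 39 47
f 45 43 44
f 46 45 38



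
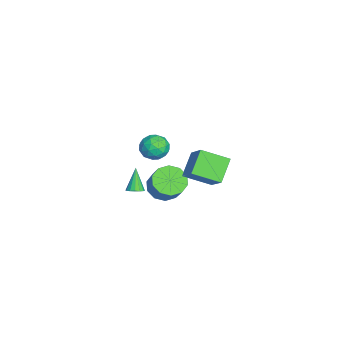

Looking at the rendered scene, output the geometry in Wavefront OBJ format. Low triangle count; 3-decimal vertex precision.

v 2.867 0.039 3.682
v 3.324 -0.536 3.192
v 2.616 -0.984 4.648
v 3.073 -1.559 4.158
v 3.491 -0.895 4.565
v 3.646 -0.263 3.968
v 2.294 -1.257 3.872
v 2.449 -0.625 3.275
v 2.97 -1.337 3.31
v 3.71 -1.114 3.738
v 2.23 -0.406 4.102
v 2.97 -0.183 4.53
v 3.117 -0.159 3.352
v 2.823 -1.361 4.488
v 3.068 -0.971 4.727
v 3.337 -1.309 4.439
v 3.306 0.002 3.808
v 3.575 -0.337 3.52
v 3.673 -0.547 4.327
v 2.365 -1.183 4.32
v 2.634 -1.522 4.032
v 2.603 -0.211 3.401
v 2.872 -0.549 3.113
v 2.267 -0.973 3.513
v 3.178 -0.968 3.133
v 3.031 -1.569 3.701
v 2.573 -1.391 3.533
v 2.664 -1.02 3.182
v 3.613 -0.836 3.385
v 3.466 -1.437 3.953
v 3.711 -1.047 4.192
v 3.802 -0.676 3.841
v 3.405 -1.307 3.454
v 2.474 -0.083 3.887
v 2.327 -0.684 4.455
v 2.138 -0.844 3.999
v 2.229 -0.473 3.648
v 2.909 0.049 4.139
v 2.762 -0.552 4.707
v 3.276 -0.5 4.658
v 3.367 -0.129 4.307
v 2.535 -0.213 4.386
v 1.395 -0.281 -0.516
v 2.174 -0.206 -1.17
v 3.225 0.136 0.122
v 2.445 0.061 0.776
v 1.914 0.365 -1.11
v 2.965 0.708 0.182
v 1.456 0.689 -0.823
v 2.507 1.032 0.468
v 0.974 0.643 -0.419
v 2.025 0.986 0.872
v 0.653 0.243 -0.052
v 1.704 0.586 1.24
v 0.615 -0.356 0.138
v 1.666 -0.014 1.43
v 0.875 -0.928 0.078
v 1.926 -0.585 1.37
v 1.333 -1.252 -0.208
v 2.384 -0.909 1.083
v 1.815 -1.206 -0.612
v 2.866 -0.863 0.679
v 2.136 -0.806 -0.98
v 3.187 -0.463 0.312
v 1.784 0.707 0.642
v 0.612 1.196 1.711
v 1.828 2.324 -0.05
v 0.655 2.814 1.018
v 3.185 1.226 1.942
v 2.012 1.716 3.01
v 3.228 2.844 1.249
v 2.056 3.333 2.318
v -2.837 -2.077 -4.302
v -2.369 -2.064 -3.994
v -3.723 -2.063 -2.958
v -2.436 -1.786 -4.04
v -2.61 -1.585 -4.157
v -2.845 -1.517 -4.313
v -3.077 -1.598 -4.465
v -3.245 -1.808 -4.574
v -3.304 -2.089 -4.61
v -3.237 -2.367 -4.563
v -3.063 -2.568 -4.447
v -2.829 -2.636 -4.291
v -2.596 -2.555 -4.138
v -2.428 -2.346 -4.029
f 1 38 17
f 38 12 41
f 17 41 6
f 38 41 17
f 1 17 13
f 17 6 18
f 13 18 2
f 17 18 13
f 1 13 22
f 13 2 23
f 22 23 8
f 13 23 22
f 1 22 34
f 22 8 37
f 34 37 11
f 22 37 34
f 1 34 38
f 34 11 42
f 38 42 12
f 34 42 38
f 2 18 29
f 18 6 32
f 29 32 10
f 18 32 29
f 6 41 19
f 41 12 40
f 19 40 5
f 41 40 19
f 12 42 39
f 42 11 35
f 39 35 3
f 42 35 39
f 11 37 36
f 37 8 24
f 36 24 7
f 37 24 36
f 8 23 28
f 23 2 25
f 28 25 9
f 23 25 28
f 4 30 16
f 30 10 31
f 16 31 5
f 30 31 16
f 4 16 14
f 16 5 15
f 14 15 3
f 16 15 14
f 4 14 21
f 14 3 20
f 21 20 7
f 14 20 21
f 4 21 26
f 21 7 27
f 26 27 9
f 21 27 26
f 4 26 30
f 26 9 33
f 30 33 10
f 26 33 30
f 5 31 19
f 31 10 32
f 19 32 6
f 31 32 19
f 3 15 39
f 15 5 40
f 39 40 12
f 15 40 39
f 7 20 36
f 20 3 35
f 36 35 11
f 20 35 36
f 9 27 28
f 27 7 24
f 28 24 8
f 27 24 28
f 10 33 29
f 33 9 25
f 29 25 2
f 33 25 29
f 44 43 47
f 44 47 45
f 45 47 48
f 45 48 46
f 47 43 49
f 47 49 48
f 48 49 50
f 48 50 46
f 49 43 51
f 49 51 50
f 50 51 52
f 50 52 46
f 51 43 53
f 51 53 52
f 52 53 54
f 52 54 46
f 53 43 55
f 53 55 54
f 54 55 56
f 54 56 46
f 55 43 57
f 55 57 56
f 56 57 58
f 56 58 46
f 57 43 59
f 57 59 58
f 58 59 60
f 58 60 46
f 59 43 61
f 59 61 60
f 60 61 62
f 60 62 46
f 61 43 63
f 61 63 62
f 62 63 64
f 62 64 46
f 63 43 44
f 63 44 64
f 64 44 45
f 64 45 46
f 66 68 65
f 69 66 65
f 65 68 67
f 67 69 65
f 66 72 68
f 70 66 69
f 70 72 66
f 68 72 67
f 71 69 67
f 67 72 71
f 71 70 69
f 72 70 71
f 74 73 76
f 74 76 75
f 76 73 77
f 76 77 75
f 77 73 78
f 77 78 75
f 78 73 79
f 78 79 75
f 79 73 80
f 79 80 75
f 80 73 81
f 80 81 75
f 81 73 82
f 81 82 75
f 82 73 83
f 82 83 75
f 83 73 84
f 83 84 75
f 84 73 85
f 84 85 75
f 85 73 86
f 85 86 75
f 86 73 74
f 86 74 75



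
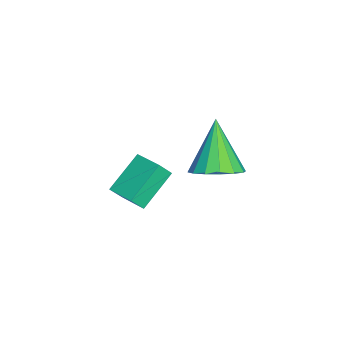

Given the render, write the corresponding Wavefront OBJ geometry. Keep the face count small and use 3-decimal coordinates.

v 3.733 0.114 -0.604
v 4.47 0.257 -0.038
v 2.507 0.006 1.024
v 4.3 0.702 -0.137
v 3.977 0.989 -0.361
v 3.589 1.042 -0.65
v 3.24 0.846 -0.926
v 3.022 0.455 -1.116
v 2.995 -0.028 -1.169
v 3.166 -0.473 -1.07
v 3.489 -0.761 -0.846
v 3.877 -0.814 -0.557
v 4.226 -0.618 -0.281
v 4.443 -0.226 -0.091
v 1.295 -3.216 -4.536
v 1.55 -3.629 -3.875
v 0.182 -2.341 -3.559
v 0.438 -2.754 -2.898
v 2.102 -2.406 -4.342
v 2.358 -2.819 -3.681
v 0.99 -1.531 -3.365
v 1.245 -1.944 -2.704
f 2 1 4
f 2 4 3
f 4 1 5
f 4 5 3
f 5 1 6
f 5 6 3
f 6 1 7
f 6 7 3
f 7 1 8
f 7 8 3
f 8 1 9
f 8 9 3
f 9 1 10
f 9 10 3
f 10 1 11
f 10 11 3
f 11 1 12
f 11 12 3
f 12 1 13
f 12 13 3
f 13 1 14
f 13 14 3
f 14 1 2
f 14 2 3
f 16 18 15
f 19 16 15
f 15 18 17
f 17 19 15
f 16 22 18
f 20 16 19
f 20 22 16
f 18 22 17
f 21 19 17
f 17 22 21
f 21 20 19
f 22 20 21



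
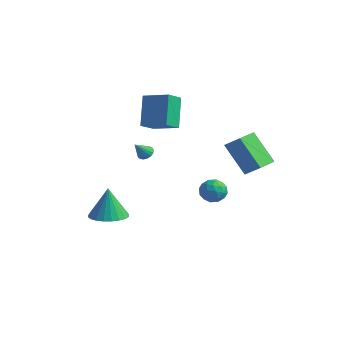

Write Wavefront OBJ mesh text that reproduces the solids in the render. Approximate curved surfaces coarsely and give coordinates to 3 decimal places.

v -1.792 -3.361 -2.695
v -1.116 -2.519 -2.719
v -2.028 -3.119 -0.825
v -1.486 -2.33 -2.79
v -1.902 -2.298 -2.847
v -2.302 -2.428 -2.88
v -2.624 -2.7 -2.886
v -2.819 -3.072 -2.862
v -2.857 -3.489 -2.813
v -2.734 -3.886 -2.746
v -2.467 -4.204 -2.671
v -2.097 -4.393 -2.6
v -1.681 -4.425 -2.543
v -1.281 -4.295 -2.509
v -0.96 -4.023 -2.504
v -0.765 -3.65 -2.527
v -0.726 -3.233 -2.576
v -0.849 -2.836 -2.644
v 0.796 2.868 -2.207
v 1.276 2.398 -2.677
v 0.224 1.782 -1.703
v 0.704 1.312 -2.173
v 1.029 1.738 -1.552
v 1.382 2.409 -1.863
v 0.118 1.771 -2.517
v 0.471 2.442 -2.828
v 0.857 1.72 -2.868
v 1.42 1.699 -2.272
v 0.08 2.481 -2.108
v 0.643 2.46 -1.512
v 1.086 2.729 -2.486
v 0.414 1.451 -1.894
v 0.605 1.702 -1.529
v 0.887 1.425 -1.805
v 1.149 2.735 -2.008
v 1.431 2.459 -2.284
v 1.286 2.071 -1.623
v 0.069 1.721 -2.096
v 0.351 1.445 -2.372
v 0.613 2.755 -2.575
v 0.895 2.478 -2.851
v 0.214 2.109 -2.757
v 1.122 2.053 -2.875
v 0.786 1.415 -2.579
v 0.441 1.685 -2.781
v 0.649 2.079 -2.963
v 1.453 2.041 -2.524
v 1.117 1.403 -2.228
v 1.308 1.653 -1.863
v 1.515 2.048 -2.046
v 1.207 1.643 -2.637
v 0.383 2.777 -2.152
v 0.047 2.139 -1.856
v -0.015 2.132 -2.334
v 0.192 2.527 -2.517
v 0.714 2.765 -1.801
v 0.378 2.127 -1.505
v 0.851 2.101 -1.417
v 1.059 2.495 -1.599
v 0.293 2.537 -1.743
v 2.722 0.563 2.565
v 3.582 0.753 3.273
v 2.544 1.933 2.413
v 3.403 2.123 3.122
v 4.097 0.557 0.898
v 4.956 0.747 1.607
v 3.918 1.927 0.747
v 4.778 2.117 1.455
v -3.213 1.12 -0.273
v -2.717 1.006 -0.304
v -3.327 0.38 0.613
v -2.724 1.194 -0.148
v -2.843 1.364 -0.021
v -3.047 1.479 0.048
v -3.289 1.512 0.044
v -3.513 1.454 -0.033
v -3.669 1.321 -0.165
v -3.72 1.141 -0.321
v -3.655 0.956 -0.467
v -3.489 0.809 -0.568
v -3.259 0.733 -0.602
v -3.019 0.746 -0.56
v -2.823 0.844 -0.453
v -2.662 0.121 2.374
v -3.358 1.098 4.049
v -2.715 1.181 1.733
v -3.411 2.158 3.408
v -1.129 0.462 2.812
v -1.825 1.439 4.487
v -1.182 1.522 2.171
v -1.878 2.499 3.846
f 2 1 4
f 2 4 3
f 4 1 5
f 4 5 3
f 5 1 6
f 5 6 3
f 6 1 7
f 6 7 3
f 7 1 8
f 7 8 3
f 8 1 9
f 8 9 3
f 9 1 10
f 9 10 3
f 10 1 11
f 10 11 3
f 11 1 12
f 11 12 3
f 12 1 13
f 12 13 3
f 13 1 14
f 13 14 3
f 14 1 15
f 14 15 3
f 15 1 16
f 15 16 3
f 16 1 17
f 16 17 3
f 17 1 18
f 17 18 3
f 18 1 2
f 18 2 3
f 19 56 35
f 56 30 59
f 35 59 24
f 56 59 35
f 19 35 31
f 35 24 36
f 31 36 20
f 35 36 31
f 19 31 40
f 31 20 41
f 40 41 26
f 31 41 40
f 19 40 52
f 40 26 55
f 52 55 29
f 40 55 52
f 19 52 56
f 52 29 60
f 56 60 30
f 52 60 56
f 20 36 47
f 36 24 50
f 47 50 28
f 36 50 47
f 24 59 37
f 59 30 58
f 37 58 23
f 59 58 37
f 30 60 57
f 60 29 53
f 57 53 21
f 60 53 57
f 29 55 54
f 55 26 42
f 54 42 25
f 55 42 54
f 26 41 46
f 41 20 43
f 46 43 27
f 41 43 46
f 22 48 34
f 48 28 49
f 34 49 23
f 48 49 34
f 22 34 32
f 34 23 33
f 32 33 21
f 34 33 32
f 22 32 39
f 32 21 38
f 39 38 25
f 32 38 39
f 22 39 44
f 39 25 45
f 44 45 27
f 39 45 44
f 22 44 48
f 44 27 51
f 48 51 28
f 44 51 48
f 23 49 37
f 49 28 50
f 37 50 24
f 49 50 37
f 21 33 57
f 33 23 58
f 57 58 30
f 33 58 57
f 25 38 54
f 38 21 53
f 54 53 29
f 38 53 54
f 27 45 46
f 45 25 42
f 46 42 26
f 45 42 46
f 28 51 47
f 51 27 43
f 47 43 20
f 51 43 47
f 62 64 61
f 65 62 61
f 61 64 63
f 63 65 61
f 62 68 64
f 66 62 65
f 66 68 62
f 64 68 63
f 67 65 63
f 63 68 67
f 67 66 65
f 68 66 67
f 70 69 72
f 70 72 71
f 72 69 73
f 72 73 71
f 73 69 74
f 73 74 71
f 74 69 75
f 74 75 71
f 75 69 76
f 75 76 71
f 76 69 77
f 76 77 71
f 77 69 78
f 77 78 71
f 78 69 79
f 78 79 71
f 79 69 80
f 79 80 71
f 80 69 81
f 80 81 71
f 81 69 82
f 81 82 71
f 82 69 83
f 82 83 71
f 83 69 70
f 83 70 71
f 85 87 84
f 88 85 84
f 84 87 86
f 86 88 84
f 85 91 87
f 89 85 88
f 89 91 85
f 87 91 86
f 90 88 86
f 86 91 90
f 90 89 88
f 91 89 90



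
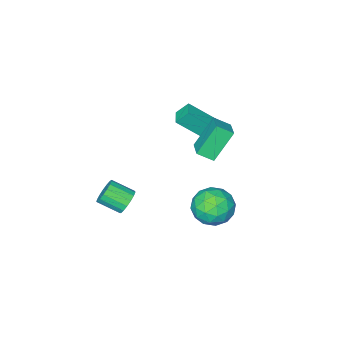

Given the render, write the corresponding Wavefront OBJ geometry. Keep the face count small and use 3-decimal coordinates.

v -0.579 -0.129 1.313
v -1.738 0.001 2.925
v -1.201 0.476 0.817
v -2.361 0.605 2.429
v 0.121 0.935 1.731
v -1.039 1.064 3.343
v -0.502 1.539 1.235
v -1.661 1.669 2.847
v -3.707 -1.998 0.402
v -2.541 -2.934 1.715
v -3.116 -1.281 0.388
v -1.949 -2.217 1.701
v -3.211 -2.423 -0.341
v -2.044 -3.359 0.972
v -2.619 -1.706 -0.355
v -1.453 -2.642 0.958
v -1.296 1.929 -2.514
v -0.417 2.713 -2.785
v -0.063 0.947 -1.355
v 0.816 1.731 -1.626
v -0.125 2.086 -0.955
v -0.886 2.693 -1.671
v 0.406 0.967 -2.469
v -0.355 1.574 -3.185
v 0.636 2.119 -2.757
v 0.308 2.81 -1.821
v -0.788 0.85 -2.319
v -1.116 1.541 -1.383
v -0.965 2.408 -2.751
v 0.485 1.252 -1.389
v -0.068 1.461 -0.994
v 0.449 1.922 -1.154
v -1.241 2.396 -2.096
v -0.724 2.857 -2.255
v -0.552 2.488 -1.18
v 0.244 0.803 -1.885
v 0.761 1.264 -2.044
v -0.929 1.738 -2.986
v -0.412 2.199 -3.146
v 0.072 1.172 -2.96
v 0.171 2.519 -2.894
v 0.896 1.941 -2.213
v 0.655 1.492 -2.709
v 0.207 1.849 -3.129
v -0.022 2.925 -2.344
v 0.703 2.348 -1.663
v 0.15 2.557 -1.268
v -0.298 2.914 -1.689
v 0.597 2.576 -2.328
v -1.183 1.312 -2.477
v -0.458 0.735 -1.796
v -0.182 0.746 -2.451
v -0.63 1.103 -2.872
v -1.376 1.719 -1.927
v -0.651 1.141 -1.246
v -0.687 1.811 -1.011
v -1.135 2.168 -1.431
v -1.077 1.084 -1.812
v 3.332 -0.513 -1.331
v 3.761 0.01 -1.006
v 4.477 -0.965 -0.384
v 4.048 -1.487 -0.709
v 3.493 -0.038 -0.772
v 4.209 -1.013 -0.151
v 3.188 -0.195 -0.667
v 3.904 -1.17 -0.045
v 2.916 -0.425 -0.713
v 3.632 -1.4 -0.092
v 2.739 -0.674 -0.901
v 3.455 -1.649 -0.28
v 2.698 -0.887 -1.188
v 3.414 -1.862 -0.566
v 2.802 -1.014 -1.507
v 3.518 -1.989 -0.885
v 3.028 -1.026 -1.786
v 3.744 -2.001 -1.164
v 3.323 -0.92 -1.96
v 4.04 -1.895 -1.339
v 3.621 -0.721 -1.991
v 4.337 -1.696 -1.369
v 3.852 -0.474 -1.87
v 4.568 -1.449 -1.248
v 3.964 -0.236 -1.626
v 4.68 -1.211 -1.004
v 3.931 -0.062 -1.314
v 4.647 -1.037 -0.692
f 2 4 1
f 5 2 1
f 1 4 3
f 3 5 1
f 2 8 4
f 6 2 5
f 6 8 2
f 4 8 3
f 7 5 3
f 3 8 7
f 7 6 5
f 8 6 7
f 10 12 9
f 13 10 9
f 9 12 11
f 11 13 9
f 10 16 12
f 14 10 13
f 14 16 10
f 12 16 11
f 15 13 11
f 11 16 15
f 15 14 13
f 16 14 15
f 17 54 33
f 54 28 57
f 33 57 22
f 54 57 33
f 17 33 29
f 33 22 34
f 29 34 18
f 33 34 29
f 17 29 38
f 29 18 39
f 38 39 24
f 29 39 38
f 17 38 50
f 38 24 53
f 50 53 27
f 38 53 50
f 17 50 54
f 50 27 58
f 54 58 28
f 50 58 54
f 18 34 45
f 34 22 48
f 45 48 26
f 34 48 45
f 22 57 35
f 57 28 56
f 35 56 21
f 57 56 35
f 28 58 55
f 58 27 51
f 55 51 19
f 58 51 55
f 27 53 52
f 53 24 40
f 52 40 23
f 53 40 52
f 24 39 44
f 39 18 41
f 44 41 25
f 39 41 44
f 20 46 32
f 46 26 47
f 32 47 21
f 46 47 32
f 20 32 30
f 32 21 31
f 30 31 19
f 32 31 30
f 20 30 37
f 30 19 36
f 37 36 23
f 30 36 37
f 20 37 42
f 37 23 43
f 42 43 25
f 37 43 42
f 20 42 46
f 42 25 49
f 46 49 26
f 42 49 46
f 21 47 35
f 47 26 48
f 35 48 22
f 47 48 35
f 19 31 55
f 31 21 56
f 55 56 28
f 31 56 55
f 23 36 52
f 36 19 51
f 52 51 27
f 36 51 52
f 25 43 44
f 43 23 40
f 44 40 24
f 43 40 44
f 26 49 45
f 49 25 41
f 45 41 18
f 49 41 45
f 60 59 63
f 60 63 61
f 61 63 64
f 61 64 62
f 63 59 65
f 63 65 64
f 64 65 66
f 64 66 62
f 65 59 67
f 65 67 66
f 66 67 68
f 66 68 62
f 67 59 69
f 67 69 68
f 68 69 70
f 68 70 62
f 69 59 71
f 69 71 70
f 70 71 72
f 70 72 62
f 71 59 73
f 71 73 72
f 72 73 74
f 72 74 62
f 73 59 75
f 73 75 74
f 74 75 76
f 74 76 62
f 75 59 77
f 75 77 76
f 76 77 78
f 76 78 62
f 77 59 79
f 77 79 78
f 78 79 80
f 78 80 62
f 79 59 81
f 79 81 80
f 80 81 82
f 80 82 62
f 81 59 83
f 81 83 82
f 82 83 84
f 82 84 62
f 83 59 85
f 83 85 84
f 84 85 86
f 84 86 62
f 85 59 60
f 85 60 86
f 86 60 61
f 86 61 62



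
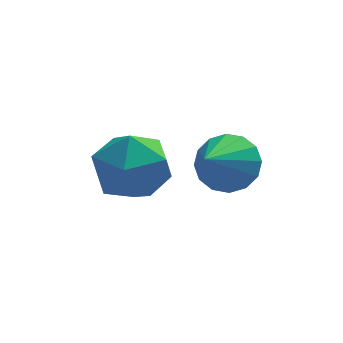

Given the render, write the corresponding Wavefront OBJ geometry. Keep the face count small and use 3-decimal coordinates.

v -1.048 0.54 0.418
v -0.313 0.551 0.971
v -1.832 -0.56 1.482
v -0.591 0.903 1.129
v -0.993 1.158 1.097
v -1.408 1.247 0.883
v -1.728 1.147 0.544
v -1.865 0.884 0.171
v -1.783 0.529 -0.135
v -1.504 0.177 -0.294
v -1.103 -0.078 -0.262
v -0.687 -0.167 -0.047
v -0.368 -0.067 0.292
v -0.231 0.196 0.664
v -4.3 1.326 -0.223
v -3.825 1.795 0.76
v -3.135 -0.195 -0.06
v -2.66 0.274 0.923
v -3.781 -0.119 0.934
v -4.501 0.821 0.834
v -2.459 0.779 -0.134
v -3.179 1.719 -0.234
v -2.687 1.457 0.815
v -3.504 0.902 1.475
v -3.456 0.698 -0.775
v -4.273 0.143 -0.115
f 2 1 4
f 2 4 3
f 4 1 5
f 4 5 3
f 5 1 6
f 5 6 3
f 6 1 7
f 6 7 3
f 7 1 8
f 7 8 3
f 8 1 9
f 8 9 3
f 9 1 10
f 9 10 3
f 10 1 11
f 10 11 3
f 11 1 12
f 11 12 3
f 12 1 13
f 12 13 3
f 13 1 14
f 13 14 3
f 14 1 2
f 14 2 3
f 15 26 20
f 15 20 16
f 15 16 22
f 15 22 25
f 15 25 26
f 16 20 24
f 20 26 19
f 26 25 17
f 25 22 21
f 22 16 23
f 18 24 19
f 18 19 17
f 18 17 21
f 18 21 23
f 18 23 24
f 19 24 20
f 17 19 26
f 21 17 25
f 23 21 22
f 24 23 16



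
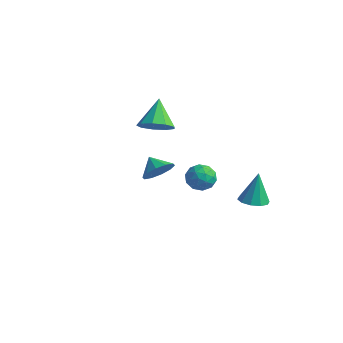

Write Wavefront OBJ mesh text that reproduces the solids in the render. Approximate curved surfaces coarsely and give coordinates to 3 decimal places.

v 2.576 -1.65 1.351
v 3.023 -1.083 0.841
v 3.797 -2.317 1.679
v 4.244 -1.75 1.169
v 3.875 -1.471 1.921
v 3.12 -1.058 1.718
v 3.7 -2.342 0.802
v 2.945 -1.929 0.599
v 3.717 -1.511 0.501
v 3.825 -0.973 1.193
v 2.995 -2.427 1.327
v 3.103 -1.889 2.019
v 2.693 -1.308 1.067
v 4.127 -2.092 1.453
v 3.911 -1.928 1.895
v 4.173 -1.595 1.595
v 2.75 -1.293 1.583
v 3.012 -0.96 1.283
v 3.513 -1.188 1.918
v 3.808 -2.44 1.237
v 4.07 -2.107 0.937
v 2.647 -1.805 0.925
v 2.909 -1.472 0.625
v 3.307 -2.212 0.602
v 3.363 -1.227 0.568
v 4.08 -1.619 0.76
v 3.761 -1.966 0.545
v 3.317 -1.724 0.425
v 3.427 -0.91 0.974
v 4.144 -1.302 1.167
v 3.927 -1.138 1.609
v 3.484 -0.896 1.49
v 3.835 -1.162 0.775
v 2.676 -2.098 1.353
v 3.393 -2.49 1.546
v 3.336 -2.504 1.03
v 2.893 -2.262 0.911
v 2.74 -1.781 1.76
v 3.457 -2.173 1.952
v 3.503 -1.676 2.095
v 3.059 -1.434 1.975
v 2.985 -2.238 1.745
v 3.866 2.169 -2.503
v 4.648 1.793 -2.361
v 3.774 2.691 -0.617
v 4.734 2.311 -2.501
v 4.488 2.775 -2.641
v 4.004 3.008 -2.729
v 3.467 2.92 -2.731
v 3.083 2.545 -2.645
v 2.997 2.026 -2.506
v 3.243 1.562 -2.365
v 3.727 1.33 -2.278
v 4.264 1.418 -2.276
v 1.282 -2.585 1.213
v 1.819 -2.637 2.007
v 0.398 -2.355 1.827
v 1.831 -2.076 1.813
v 1.633 -1.71 1.391
v 1.301 -1.678 0.9
v 0.961 -1.992 0.529
v 0.744 -2.533 0.42
v 0.732 -3.094 0.613
v 0.93 -3.461 1.036
v 1.262 -3.493 1.526
v 1.602 -3.178 1.897
v -3.304 2.357 0.181
v -2.428 2.174 0.821
v -4.096 3.523 1.599
v -2.309 2.779 0.39
v -2.656 3.186 -0.14
v -3.306 3.206 -0.519
v -3.955 2.828 -0.57
v -4.299 2.23 -0.271
v -4.177 1.691 0.241
v -3.647 1.464 0.724
v -2.956 1.654 0.953
f 1 38 17
f 38 12 41
f 17 41 6
f 38 41 17
f 1 17 13
f 17 6 18
f 13 18 2
f 17 18 13
f 1 13 22
f 13 2 23
f 22 23 8
f 13 23 22
f 1 22 34
f 22 8 37
f 34 37 11
f 22 37 34
f 1 34 38
f 34 11 42
f 38 42 12
f 34 42 38
f 2 18 29
f 18 6 32
f 29 32 10
f 18 32 29
f 6 41 19
f 41 12 40
f 19 40 5
f 41 40 19
f 12 42 39
f 42 11 35
f 39 35 3
f 42 35 39
f 11 37 36
f 37 8 24
f 36 24 7
f 37 24 36
f 8 23 28
f 23 2 25
f 28 25 9
f 23 25 28
f 4 30 16
f 30 10 31
f 16 31 5
f 30 31 16
f 4 16 14
f 16 5 15
f 14 15 3
f 16 15 14
f 4 14 21
f 14 3 20
f 21 20 7
f 14 20 21
f 4 21 26
f 21 7 27
f 26 27 9
f 21 27 26
f 4 26 30
f 26 9 33
f 30 33 10
f 26 33 30
f 5 31 19
f 31 10 32
f 19 32 6
f 31 32 19
f 3 15 39
f 15 5 40
f 39 40 12
f 15 40 39
f 7 20 36
f 20 3 35
f 36 35 11
f 20 35 36
f 9 27 28
f 27 7 24
f 28 24 8
f 27 24 28
f 10 33 29
f 33 9 25
f 29 25 2
f 33 25 29
f 44 43 46
f 44 46 45
f 46 43 47
f 46 47 45
f 47 43 48
f 47 48 45
f 48 43 49
f 48 49 45
f 49 43 50
f 49 50 45
f 50 43 51
f 50 51 45
f 51 43 52
f 51 52 45
f 52 43 53
f 52 53 45
f 53 43 54
f 53 54 45
f 54 43 44
f 54 44 45
f 56 55 58
f 56 58 57
f 58 55 59
f 58 59 57
f 59 55 60
f 59 60 57
f 60 55 61
f 60 61 57
f 61 55 62
f 61 62 57
f 62 55 63
f 62 63 57
f 63 55 64
f 63 64 57
f 64 55 65
f 64 65 57
f 65 55 66
f 65 66 57
f 66 55 56
f 66 56 57
f 68 67 70
f 68 70 69
f 70 67 71
f 70 71 69
f 71 67 72
f 71 72 69
f 72 67 73
f 72 73 69
f 73 67 74
f 73 74 69
f 74 67 75
f 74 75 69
f 75 67 76
f 75 76 69
f 76 67 77
f 76 77 69
f 77 67 68
f 77 68 69

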